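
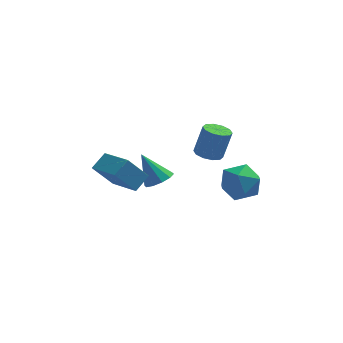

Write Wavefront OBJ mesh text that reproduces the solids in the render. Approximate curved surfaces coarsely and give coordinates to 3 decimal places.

v 0.712 -1.582 -0.773
v 1.386 -1.646 -0.952
v 1.802 -1.422 0.535
v 1.128 -1.358 0.713
v 1.278 -1.228 -0.985
v 1.694 -1.005 0.502
v 0.954 -0.946 -0.937
v 1.37 -0.722 0.55
v 0.538 -0.906 -0.827
v 0.953 -0.682 0.66
v 0.188 -1.125 -0.696
v 0.604 -0.901 0.791
v 0.038 -1.518 -0.595
v 0.454 -1.294 0.892
v 0.146 -1.935 -0.562
v 0.562 -1.712 0.925
v 0.47 -2.218 -0.61
v 0.886 -1.994 0.877
v 0.887 -2.258 -0.72
v 1.302 -2.034 0.767
v 1.236 -2.039 -0.851
v 1.652 -1.815 0.636
v -3.625 -2.344 -2.265
v -4.545 -2.599 -1.019
v -3.055 -1.702 -1.713
v -3.976 -1.957 -0.467
v -2.544 -3.743 -1.753
v -3.465 -3.998 -0.507
v -1.975 -3.101 -1.201
v -2.895 -3.356 0.045
v -1.531 -1.48 -2.625
v -1.027 -1.876 -2.198
v -2.349 -1 -1.215
v -0.859 -1.434 -2.251
v -0.948 -1.01 -2.447
v -1.259 -0.765 -2.711
v -1.674 -0.793 -2.942
v -2.034 -1.084 -3.052
v -2.202 -1.526 -2.999
v -2.114 -1.95 -2.803
v -1.803 -2.195 -2.539
v -1.388 -2.167 -2.308
v 2.022 -1.164 -2.213
v 3.036 -1.592 -2.303
v 1.324 -2.808 -2.257
v 2.338 -3.236 -2.347
v 2.023 -2.757 -1.404
v 2.454 -1.741 -1.376
v 1.906 -2.659 -3.184
v 2.337 -1.643 -3.156
v 2.964 -2.516 -2.903
v 3.037 -2.576 -1.803
v 1.323 -1.824 -2.757
v 1.396 -1.884 -1.657
f 2 1 5
f 2 5 3
f 3 5 6
f 3 6 4
f 5 1 7
f 5 7 6
f 6 7 8
f 6 8 4
f 7 1 9
f 7 9 8
f 8 9 10
f 8 10 4
f 9 1 11
f 9 11 10
f 10 11 12
f 10 12 4
f 11 1 13
f 11 13 12
f 12 13 14
f 12 14 4
f 13 1 15
f 13 15 14
f 14 15 16
f 14 16 4
f 15 1 17
f 15 17 16
f 16 17 18
f 16 18 4
f 17 1 19
f 17 19 18
f 18 19 20
f 18 20 4
f 19 1 21
f 19 21 20
f 20 21 22
f 20 22 4
f 21 1 2
f 21 2 22
f 22 2 3
f 22 3 4
f 24 26 23
f 27 24 23
f 23 26 25
f 25 27 23
f 24 30 26
f 28 24 27
f 28 30 24
f 26 30 25
f 29 27 25
f 25 30 29
f 29 28 27
f 30 28 29
f 32 31 34
f 32 34 33
f 34 31 35
f 34 35 33
f 35 31 36
f 35 36 33
f 36 31 37
f 36 37 33
f 37 31 38
f 37 38 33
f 38 31 39
f 38 39 33
f 39 31 40
f 39 40 33
f 40 31 41
f 40 41 33
f 41 31 42
f 41 42 33
f 42 31 32
f 42 32 33
f 43 54 48
f 43 48 44
f 43 44 50
f 43 50 53
f 43 53 54
f 44 48 52
f 48 54 47
f 54 53 45
f 53 50 49
f 50 44 51
f 46 52 47
f 46 47 45
f 46 45 49
f 46 49 51
f 46 51 52
f 47 52 48
f 45 47 54
f 49 45 53
f 51 49 50
f 52 51 44



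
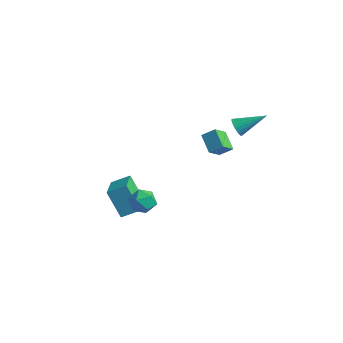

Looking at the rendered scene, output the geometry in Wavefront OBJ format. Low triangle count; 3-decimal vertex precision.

v -1.949 -2.225 -0.737
v -0.936 -3.825 0.074
v -1.204 -1.516 -0.269
v -0.191 -3.116 0.542
v -0.949 -2.324 -2.182
v 0.064 -3.924 -1.371
v -0.204 -1.615 -1.714
v 0.809 -3.215 -0.903
v 2.298 3.255 2.345
v 2.602 3.321 1.832
v 3.462 4.365 3.175
v 2.447 3.495 1.815
v 2.269 3.634 1.88
v 2.096 3.714 2.015
v 1.953 3.725 2.2
v 1.863 3.664 2.408
v 1.839 3.542 2.605
v 1.885 3.375 2.763
v 1.994 3.19 2.858
v 2.149 3.016 2.874
v 2.326 2.877 2.81
v 2.5 2.797 2.674
v 2.642 2.786 2.489
v 2.732 2.846 2.282
v 2.756 2.969 2.084
v 2.71 3.136 1.926
v 0.909 -3.895 0.014
v 1.352 -3.209 0.091
v 1.448 -4.371 1.129
v 1.891 -3.685 1.206
v 1.078 -3.661 1.309
v 0.744 -3.367 0.619
v 2.056 -4.213 0.601
v 1.722 -3.919 -0.089
v 2.061 -3.406 0.454
v 1.456 -3.065 0.892
v 1.344 -4.515 0.328
v 0.739 -4.174 0.766
v 1.768 2.45 0.307
v 1.758 1.503 1.154
v 0.854 3.004 0.915
v 0.843 2.057 1.762
v 2.357 2.883 0.798
v 2.346 1.936 1.645
v 1.442 3.437 1.406
v 1.432 2.49 2.253
f 2 4 1
f 5 2 1
f 1 4 3
f 3 5 1
f 2 8 4
f 6 2 5
f 6 8 2
f 4 8 3
f 7 5 3
f 3 8 7
f 7 6 5
f 8 6 7
f 10 9 12
f 10 12 11
f 12 9 13
f 12 13 11
f 13 9 14
f 13 14 11
f 14 9 15
f 14 15 11
f 15 9 16
f 15 16 11
f 16 9 17
f 16 17 11
f 17 9 18
f 17 18 11
f 18 9 19
f 18 19 11
f 19 9 20
f 19 20 11
f 20 9 21
f 20 21 11
f 21 9 22
f 21 22 11
f 22 9 23
f 22 23 11
f 23 9 24
f 23 24 11
f 24 9 25
f 24 25 11
f 25 9 26
f 25 26 11
f 26 9 10
f 26 10 11
f 27 38 32
f 27 32 28
f 27 28 34
f 27 34 37
f 27 37 38
f 28 32 36
f 32 38 31
f 38 37 29
f 37 34 33
f 34 28 35
f 30 36 31
f 30 31 29
f 30 29 33
f 30 33 35
f 30 35 36
f 31 36 32
f 29 31 38
f 33 29 37
f 35 33 34
f 36 35 28
f 40 42 39
f 43 40 39
f 39 42 41
f 41 43 39
f 40 46 42
f 44 40 43
f 44 46 40
f 42 46 41
f 45 43 41
f 41 46 45
f 45 44 43
f 46 44 45



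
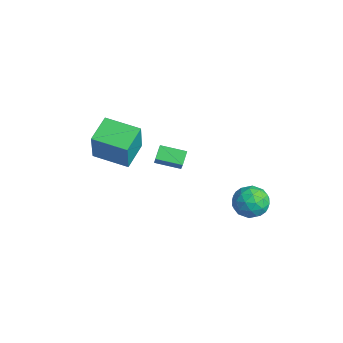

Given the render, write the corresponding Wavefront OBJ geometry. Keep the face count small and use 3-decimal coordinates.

v 1.691 3.776 -1.157
v 2.286 4.08 -1.955
v 2.534 2.32 -1.085
v 3.129 2.624 -1.883
v 3.218 3.094 -0.958
v 2.698 3.994 -1.003
v 2.122 2.406 -2.037
v 1.602 3.306 -2.082
v 2.552 3.234 -2.499
v 3.23 3.659 -1.833
v 1.59 2.741 -1.207
v 2.268 3.166 -0.541
v 1.915 4.056 -1.563
v 2.905 2.344 -1.477
v 2.958 2.62 -0.934
v 3.308 2.799 -1.403
v 2.157 4.005 -1.003
v 2.506 4.184 -1.472
v 3.054 3.604 -0.886
v 2.314 2.216 -1.568
v 2.663 2.395 -2.037
v 1.512 3.601 -1.637
v 1.862 3.78 -2.106
v 1.766 2.796 -2.154
v 2.421 3.737 -2.351
v 2.916 2.881 -2.309
v 2.325 2.753 -2.399
v 2.019 3.282 -2.426
v 2.819 3.987 -1.96
v 3.314 3.131 -1.917
v 3.367 3.407 -1.374
v 3.061 3.936 -1.4
v 2.976 3.489 -2.279
v 1.506 3.269 -1.123
v 2.001 2.413 -1.08
v 1.759 2.464 -1.64
v 1.453 2.993 -1.666
v 1.904 3.519 -0.731
v 2.399 2.663 -0.689
v 2.801 3.118 -0.614
v 2.495 3.647 -0.641
v 1.844 2.911 -0.761
v -4.171 -2.834 -0.919
v -3.485 -3.142 1.063
v -5.239 -1.647 -0.365
v -4.553 -1.954 1.617
v -2.727 -1.406 -1.197
v -2.041 -1.713 0.785
v -3.795 -0.218 -0.643
v -3.109 -0.526 1.339
v -1.366 -0.517 -0.095
v -1.931 -0.03 0.409
v -0.622 0.665 -0.401
v -1.187 1.152 0.102
v -0.793 -0.672 0.698
v -1.358 -0.185 1.201
v -0.049 0.51 0.391
v -0.614 0.997 0.895
f 1 38 17
f 38 12 41
f 17 41 6
f 38 41 17
f 1 17 13
f 17 6 18
f 13 18 2
f 17 18 13
f 1 13 22
f 13 2 23
f 22 23 8
f 13 23 22
f 1 22 34
f 22 8 37
f 34 37 11
f 22 37 34
f 1 34 38
f 34 11 42
f 38 42 12
f 34 42 38
f 2 18 29
f 18 6 32
f 29 32 10
f 18 32 29
f 6 41 19
f 41 12 40
f 19 40 5
f 41 40 19
f 12 42 39
f 42 11 35
f 39 35 3
f 42 35 39
f 11 37 36
f 37 8 24
f 36 24 7
f 37 24 36
f 8 23 28
f 23 2 25
f 28 25 9
f 23 25 28
f 4 30 16
f 30 10 31
f 16 31 5
f 30 31 16
f 4 16 14
f 16 5 15
f 14 15 3
f 16 15 14
f 4 14 21
f 14 3 20
f 21 20 7
f 14 20 21
f 4 21 26
f 21 7 27
f 26 27 9
f 21 27 26
f 4 26 30
f 26 9 33
f 30 33 10
f 26 33 30
f 5 31 19
f 31 10 32
f 19 32 6
f 31 32 19
f 3 15 39
f 15 5 40
f 39 40 12
f 15 40 39
f 7 20 36
f 20 3 35
f 36 35 11
f 20 35 36
f 9 27 28
f 27 7 24
f 28 24 8
f 27 24 28
f 10 33 29
f 33 9 25
f 29 25 2
f 33 25 29
f 44 46 43
f 47 44 43
f 43 46 45
f 45 47 43
f 44 50 46
f 48 44 47
f 48 50 44
f 46 50 45
f 49 47 45
f 45 50 49
f 49 48 47
f 50 48 49
f 52 54 51
f 55 52 51
f 51 54 53
f 53 55 51
f 52 58 54
f 56 52 55
f 56 58 52
f 54 58 53
f 57 55 53
f 53 58 57
f 57 56 55
f 58 56 57



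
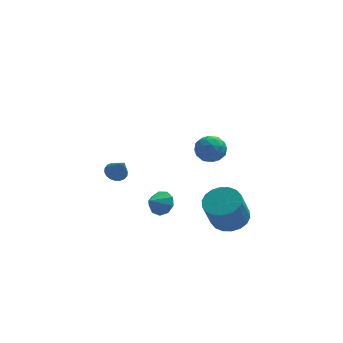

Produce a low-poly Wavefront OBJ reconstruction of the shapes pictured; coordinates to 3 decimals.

v 4.029 -2.045 -1.453
v 5.034 -2.377 -1.298
v 4.516 -3.127 0.449
v 3.511 -2.795 0.293
v 5.037 -1.94 -1.109
v 4.519 -2.69 0.637
v 4.84 -1.523 -0.989
v 4.321 -2.273 0.758
v 4.482 -1.21 -0.96
v 3.964 -1.96 0.786
v 4.035 -1.062 -1.03
v 3.516 -1.812 0.717
v 3.586 -1.109 -1.183
v 3.068 -1.859 0.564
v 3.225 -1.342 -1.39
v 2.707 -2.091 0.357
v 3.024 -1.713 -1.609
v 2.506 -2.463 0.138
v 3.021 -2.15 -1.797
v 2.503 -2.9 -0.051
v 3.219 -2.567 -1.918
v 2.7 -3.317 -0.171
v 3.576 -2.88 -1.946
v 3.058 -3.63 -0.2
v 4.024 -3.028 -1.877
v 3.505 -3.778 -0.13
v 4.472 -2.981 -1.724
v 3.954 -3.731 0.023
v 4.833 -2.749 -1.517
v 4.315 -3.498 0.23
v 3.071 -0.909 4.04
v 3.662 -1.001 3.361
v 2.378 -2.119 3.599
v 2.969 -2.211 2.92
v 3.237 -2.338 3.775
v 3.666 -1.59 4.047
v 2.374 -1.53 2.913
v 2.803 -0.782 3.185
v 3.232 -1.384 2.665
v 3.765 -1.884 3.198
v 2.275 -1.236 3.762
v 2.808 -1.736 4.295
v 3.428 -0.849 3.739
v 2.612 -2.271 3.221
v 2.77 -2.346 3.723
v 3.117 -2.4 3.324
v 3.43 -1.195 4.142
v 3.777 -1.249 3.744
v 3.527 -2.035 3.986
v 2.263 -1.871 3.216
v 2.61 -1.925 2.818
v 2.923 -0.72 3.636
v 3.27 -0.774 3.237
v 2.513 -1.085 2.974
v 3.522 -1.128 2.931
v 3.114 -1.839 2.672
v 2.765 -1.439 2.668
v 3.017 -0.999 2.828
v 3.835 -1.422 3.244
v 3.428 -2.133 2.985
v 3.585 -2.208 3.487
v 3.837 -1.768 3.647
v 3.582 -1.647 2.835
v 2.612 -0.987 3.975
v 2.205 -1.698 3.716
v 2.203 -1.352 3.313
v 2.455 -0.912 3.473
v 2.926 -1.281 4.288
v 2.518 -1.992 4.029
v 3.023 -2.121 4.132
v 3.275 -1.681 4.292
v 2.458 -1.473 4.125
v -1.668 3.912 -1.459
v -1.215 3.581 -1.842
v -1.232 3.148 -0.281
v -1.058 3.82 -1.744
v -1.022 4.078 -1.59
v -1.114 4.303 -1.41
v -1.315 4.451 -1.239
v -1.587 4.492 -1.112
v -1.874 4.418 -1.054
v -2.121 4.244 -1.075
v -2.278 4.004 -1.173
v -2.314 3.747 -1.327
v -2.222 3.522 -1.507
v -2.021 3.374 -1.678
v -1.749 3.333 -1.805
v -1.462 3.407 -1.864
v 0.353 -3.661 0.843
v 0.93 -4.17 0.97
v -0.333 -4.279 1.477
v 0.935 -3.791 1.345
v 0.668 -3.351 1.485
v 0.253 -3.056 1.325
v -0.115 -3.044 0.938
v -0.264 -3.321 0.508
v -0.125 -3.757 0.233
v 0.238 -4.148 0.244
v 0.654 -4.311 0.535
f 2 1 5
f 2 5 3
f 3 5 6
f 3 6 4
f 5 1 7
f 5 7 6
f 6 7 8
f 6 8 4
f 7 1 9
f 7 9 8
f 8 9 10
f 8 10 4
f 9 1 11
f 9 11 10
f 10 11 12
f 10 12 4
f 11 1 13
f 11 13 12
f 12 13 14
f 12 14 4
f 13 1 15
f 13 15 14
f 14 15 16
f 14 16 4
f 15 1 17
f 15 17 16
f 16 17 18
f 16 18 4
f 17 1 19
f 17 19 18
f 18 19 20
f 18 20 4
f 19 1 21
f 19 21 20
f 20 21 22
f 20 22 4
f 21 1 23
f 21 23 22
f 22 23 24
f 22 24 4
f 23 1 25
f 23 25 24
f 24 25 26
f 24 26 4
f 25 1 27
f 25 27 26
f 26 27 28
f 26 28 4
f 27 1 29
f 27 29 28
f 28 29 30
f 28 30 4
f 29 1 2
f 29 2 30
f 30 2 3
f 30 3 4
f 31 68 47
f 68 42 71
f 47 71 36
f 68 71 47
f 31 47 43
f 47 36 48
f 43 48 32
f 47 48 43
f 31 43 52
f 43 32 53
f 52 53 38
f 43 53 52
f 31 52 64
f 52 38 67
f 64 67 41
f 52 67 64
f 31 64 68
f 64 41 72
f 68 72 42
f 64 72 68
f 32 48 59
f 48 36 62
f 59 62 40
f 48 62 59
f 36 71 49
f 71 42 70
f 49 70 35
f 71 70 49
f 42 72 69
f 72 41 65
f 69 65 33
f 72 65 69
f 41 67 66
f 67 38 54
f 66 54 37
f 67 54 66
f 38 53 58
f 53 32 55
f 58 55 39
f 53 55 58
f 34 60 46
f 60 40 61
f 46 61 35
f 60 61 46
f 34 46 44
f 46 35 45
f 44 45 33
f 46 45 44
f 34 44 51
f 44 33 50
f 51 50 37
f 44 50 51
f 34 51 56
f 51 37 57
f 56 57 39
f 51 57 56
f 34 56 60
f 56 39 63
f 60 63 40
f 56 63 60
f 35 61 49
f 61 40 62
f 49 62 36
f 61 62 49
f 33 45 69
f 45 35 70
f 69 70 42
f 45 70 69
f 37 50 66
f 50 33 65
f 66 65 41
f 50 65 66
f 39 57 58
f 57 37 54
f 58 54 38
f 57 54 58
f 40 63 59
f 63 39 55
f 59 55 32
f 63 55 59
f 74 73 76
f 74 76 75
f 76 73 77
f 76 77 75
f 77 73 78
f 77 78 75
f 78 73 79
f 78 79 75
f 79 73 80
f 79 80 75
f 80 73 81
f 80 81 75
f 81 73 82
f 81 82 75
f 82 73 83
f 82 83 75
f 83 73 84
f 83 84 75
f 84 73 85
f 84 85 75
f 85 73 86
f 85 86 75
f 86 73 87
f 86 87 75
f 87 73 88
f 87 88 75
f 88 73 74
f 88 74 75
f 90 89 92
f 90 92 91
f 92 89 93
f 92 93 91
f 93 89 94
f 93 94 91
f 94 89 95
f 94 95 91
f 95 89 96
f 95 96 91
f 96 89 97
f 96 97 91
f 97 89 98
f 97 98 91
f 98 89 99
f 98 99 91
f 99 89 90
f 99 90 91



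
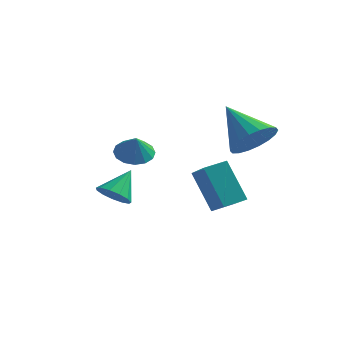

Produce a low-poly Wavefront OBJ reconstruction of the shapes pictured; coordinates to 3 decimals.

v 3.268 1.419 -2.149
v 4.137 0.319 -1.223
v 2.291 1.954 -0.597
v 3.161 0.854 0.329
v 3.919 2.086 -1.969
v 4.789 0.986 -1.043
v 2.943 2.621 -0.417
v 3.812 1.521 0.509
v -0.382 2.916 -0.376
v 0.342 3.253 -0.422
v -0.158 2.564 0.556
v 0.099 3.543 -0.254
v -0.273 3.666 -0.119
v -0.674 3.587 -0.052
v -0.996 3.328 -0.072
v -1.155 2.959 -0.174
v -1.106 2.579 -0.329
v -0.863 2.288 -0.497
v -0.491 2.166 -0.632
v -0.09 2.245 -0.699
v 0.233 2.503 -0.679
v 0.391 2.872 -0.577
v 0.456 -1.095 -0.657
v 0.946 -0.823 -1.109
v 0.744 -0.125 0.237
v 0.595 -0.638 -1.197
v 0.2 -0.599 -1.112
v -0.113 -0.717 -0.884
v -0.246 -0.955 -0.583
v -0.156 -1.237 -0.306
v 0.129 -1.474 -0.141
v 0.517 -1.591 -0.139
v 0.886 -1.55 -0.302
v 1.119 -1.364 -0.578
v 1.141 -1.093 -0.879
v 4.229 3.361 0.819
v 4.615 2.844 1.635
v 2.811 4.199 2.021
v 4.855 3.24 1.641
v 4.97 3.66 1.485
v 4.939 4.02 1.197
v 4.768 4.25 0.833
v 4.49 4.304 0.467
v 4.16 4.171 0.171
v 3.844 3.877 0.003
v 3.604 3.481 -0.003
v 3.489 3.062 0.153
v 3.52 2.701 0.442
v 3.691 2.471 0.805
v 3.969 2.417 1.171
v 4.299 2.55 1.467
f 2 4 1
f 5 2 1
f 1 4 3
f 3 5 1
f 2 8 4
f 6 2 5
f 6 8 2
f 4 8 3
f 7 5 3
f 3 8 7
f 7 6 5
f 8 6 7
f 10 9 12
f 10 12 11
f 12 9 13
f 12 13 11
f 13 9 14
f 13 14 11
f 14 9 15
f 14 15 11
f 15 9 16
f 15 16 11
f 16 9 17
f 16 17 11
f 17 9 18
f 17 18 11
f 18 9 19
f 18 19 11
f 19 9 20
f 19 20 11
f 20 9 21
f 20 21 11
f 21 9 22
f 21 22 11
f 22 9 10
f 22 10 11
f 24 23 26
f 24 26 25
f 26 23 27
f 26 27 25
f 27 23 28
f 27 28 25
f 28 23 29
f 28 29 25
f 29 23 30
f 29 30 25
f 30 23 31
f 30 31 25
f 31 23 32
f 31 32 25
f 32 23 33
f 32 33 25
f 33 23 34
f 33 34 25
f 34 23 35
f 34 35 25
f 35 23 24
f 35 24 25
f 37 36 39
f 37 39 38
f 39 36 40
f 39 40 38
f 40 36 41
f 40 41 38
f 41 36 42
f 41 42 38
f 42 36 43
f 42 43 38
f 43 36 44
f 43 44 38
f 44 36 45
f 44 45 38
f 45 36 46
f 45 46 38
f 46 36 47
f 46 47 38
f 47 36 48
f 47 48 38
f 48 36 49
f 48 49 38
f 49 36 50
f 49 50 38
f 50 36 51
f 50 51 38
f 51 36 37
f 51 37 38



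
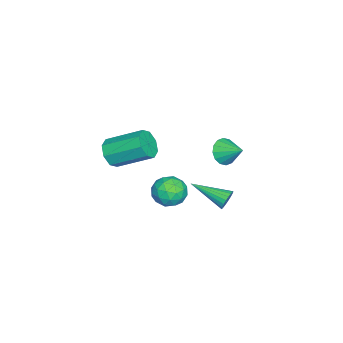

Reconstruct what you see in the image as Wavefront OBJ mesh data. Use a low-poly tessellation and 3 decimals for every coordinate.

v -2.069 3.16 -2.566
v -1.796 3.29 -2.072
v -2.291 1.3 -1.954
v -2.026 3.336 -2.016
v -2.264 3.351 -2.055
v -2.467 3.334 -2.182
v -2.602 3.286 -2.377
v -2.645 3.216 -2.603
v -2.588 3.137 -2.824
v -2.442 3.061 -3
v -2.231 3.003 -3.101
v -1.992 2.971 -3.109
v -1.766 2.973 -3.024
v -1.593 3.006 -2.86
v -1.502 3.066 -2.644
v -1.509 3.142 -2.416
v -1.613 3.222 -2.213
v -2.523 0.827 -3.622
v -1.946 0.087 -3.493
v -3.634 0.093 -2.867
v -3.057 -0.647 -2.738
v -2.888 0.168 -2.289
v -2.201 0.622 -2.755
v -3.379 -0.442 -3.605
v -2.692 0.012 -4.071
v -2.475 -0.697 -3.483
v -2.172 -0.32 -2.67
v -3.408 0.5 -3.69
v -3.105 0.877 -2.877
v -2.137 0.522 -3.624
v -3.443 -0.342 -2.736
v -3.344 0.137 -2.472
v -3.005 -0.297 -2.397
v -2.287 0.836 -3.19
v -1.948 0.401 -3.115
v -2.502 0.449 -2.407
v -3.632 -0.221 -3.245
v -3.293 -0.656 -3.17
v -2.575 0.477 -3.963
v -2.236 0.043 -3.888
v -3.078 -0.269 -3.953
v -2.109 -0.374 -3.542
v -2.762 -0.806 -3.098
v -2.951 -0.685 -3.608
v -2.547 -0.419 -3.882
v -1.931 -0.152 -3.064
v -2.584 -0.584 -2.62
v -2.485 -0.105 -2.356
v -2.081 0.162 -2.63
v -2.242 -0.613 -3.058
v -2.996 0.764 -3.74
v -3.649 0.332 -3.296
v -3.499 0.018 -3.73
v -3.095 0.285 -4.004
v -2.818 0.986 -3.262
v -3.471 0.554 -2.818
v -3.033 0.599 -2.478
v -2.629 0.865 -2.752
v -3.338 0.793 -3.302
v -3.893 2.499 -0.537
v -3.591 2.029 0.022
v -3.467 3.501 0.077
v -3.292 2.071 -0.254
v -3.155 2.227 -0.606
v -3.215 2.457 -0.939
v -3.456 2.697 -1.164
v -3.815 2.885 -1.222
v -4.195 2.969 -1.095
v -4.494 2.927 -0.819
v -4.632 2.771 -0.467
v -4.572 2.541 -0.134
v -4.33 2.3 0.091
v -3.971 2.113 0.148
v 1.11 -1.424 2.11
v 1.416 -1.764 2.767
v 1.315 -0.036 3.707
v 1.01 0.304 3.05
v 1.848 -1.537 2.397
v 1.748 0.191 3.337
v 1.848 -1.245 1.859
v 1.748 0.483 2.799
v 1.416 -1.057 1.468
v 1.316 0.671 2.409
v 0.805 -1.084 1.453
v 0.704 0.644 2.393
v 0.372 -1.311 1.823
v 0.272 0.417 2.763
v 0.372 -1.603 2.361
v 0.272 0.125 3.301
v 0.804 -1.791 2.751
v 0.704 -0.063 3.692
f 2 1 4
f 2 4 3
f 4 1 5
f 4 5 3
f 5 1 6
f 5 6 3
f 6 1 7
f 6 7 3
f 7 1 8
f 7 8 3
f 8 1 9
f 8 9 3
f 9 1 10
f 9 10 3
f 10 1 11
f 10 11 3
f 11 1 12
f 11 12 3
f 12 1 13
f 12 13 3
f 13 1 14
f 13 14 3
f 14 1 15
f 14 15 3
f 15 1 16
f 15 16 3
f 16 1 17
f 16 17 3
f 17 1 2
f 17 2 3
f 18 55 34
f 55 29 58
f 34 58 23
f 55 58 34
f 18 34 30
f 34 23 35
f 30 35 19
f 34 35 30
f 18 30 39
f 30 19 40
f 39 40 25
f 30 40 39
f 18 39 51
f 39 25 54
f 51 54 28
f 39 54 51
f 18 51 55
f 51 28 59
f 55 59 29
f 51 59 55
f 19 35 46
f 35 23 49
f 46 49 27
f 35 49 46
f 23 58 36
f 58 29 57
f 36 57 22
f 58 57 36
f 29 59 56
f 59 28 52
f 56 52 20
f 59 52 56
f 28 54 53
f 54 25 41
f 53 41 24
f 54 41 53
f 25 40 45
f 40 19 42
f 45 42 26
f 40 42 45
f 21 47 33
f 47 27 48
f 33 48 22
f 47 48 33
f 21 33 31
f 33 22 32
f 31 32 20
f 33 32 31
f 21 31 38
f 31 20 37
f 38 37 24
f 31 37 38
f 21 38 43
f 38 24 44
f 43 44 26
f 38 44 43
f 21 43 47
f 43 26 50
f 47 50 27
f 43 50 47
f 22 48 36
f 48 27 49
f 36 49 23
f 48 49 36
f 20 32 56
f 32 22 57
f 56 57 29
f 32 57 56
f 24 37 53
f 37 20 52
f 53 52 28
f 37 52 53
f 26 44 45
f 44 24 41
f 45 41 25
f 44 41 45
f 27 50 46
f 50 26 42
f 46 42 19
f 50 42 46
f 61 60 63
f 61 63 62
f 63 60 64
f 63 64 62
f 64 60 65
f 64 65 62
f 65 60 66
f 65 66 62
f 66 60 67
f 66 67 62
f 67 60 68
f 67 68 62
f 68 60 69
f 68 69 62
f 69 60 70
f 69 70 62
f 70 60 71
f 70 71 62
f 71 60 72
f 71 72 62
f 72 60 73
f 72 73 62
f 73 60 61
f 73 61 62
f 75 74 78
f 75 78 76
f 76 78 79
f 76 79 77
f 78 74 80
f 78 80 79
f 79 80 81
f 79 81 77
f 80 74 82
f 80 82 81
f 81 82 83
f 81 83 77
f 82 74 84
f 82 84 83
f 83 84 85
f 83 85 77
f 84 74 86
f 84 86 85
f 85 86 87
f 85 87 77
f 86 74 88
f 86 88 87
f 87 88 89
f 87 89 77
f 88 74 90
f 88 90 89
f 89 90 91
f 89 91 77
f 90 74 75
f 90 75 91
f 91 75 76
f 91 76 77



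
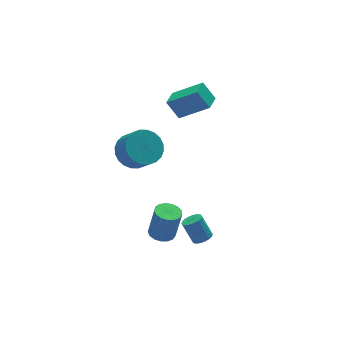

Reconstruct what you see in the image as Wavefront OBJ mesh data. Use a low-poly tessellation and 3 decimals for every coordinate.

v -2.186 1.233 -2.988
v -1.707 1.724 -3.064
v -1.375 1.657 -1.409
v -1.854 1.167 -1.332
v -1.984 1.893 -3.002
v -1.651 1.826 -1.346
v -2.307 1.911 -2.936
v -1.975 1.844 -1.281
v -2.602 1.773 -2.883
v -2.27 1.707 -1.227
v -2.803 1.512 -2.853
v -2.47 1.446 -1.197
v -2.862 1.187 -2.854
v -2.529 1.121 -1.198
v -2.766 0.873 -2.886
v -2.433 0.806 -1.23
v -2.537 0.641 -2.941
v -2.205 0.574 -1.286
v -2.228 0.545 -3.007
v -1.896 0.478 -1.351
v -1.91 0.606 -3.069
v -1.577 0.54 -1.413
v -1.654 0.811 -3.112
v -1.322 0.745 -1.456
v -1.521 1.113 -3.126
v -1.189 1.047 -1.471
v -1.54 1.442 -3.109
v -1.208 1.376 -1.453
v -0.205 4.342 3.909
v 0.96 3.38 4.993
v 0.526 5.051 3.752
v 1.691 4.088 4.837
v 0.169 3.752 2.983
v 1.334 2.789 4.068
v 0.9 4.46 2.827
v 2.065 3.498 3.911
v -0.758 -0.273 -2.726
v -0.28 -0.022 -2.751
v -0.545 0.585 -1.678
v -1.022 0.333 -1.654
v -0.426 0.128 -2.871
v -0.69 0.734 -1.798
v -0.637 0.197 -2.962
v -0.901 0.803 -1.89
v -0.871 0.174 -3.007
v -1.136 0.78 -1.935
v -1.084 0.062 -2.996
v -1.349 0.668 -1.924
v -1.232 -0.116 -2.932
v -1.496 0.49 -1.859
v -1.286 -0.326 -2.827
v -1.55 0.28 -1.754
v -1.235 -0.525 -2.702
v -1.5 0.082 -1.629
v -1.09 -0.674 -2.582
v -1.354 -0.068 -1.509
v -0.879 -0.743 -2.49
v -1.143 -0.137 -1.418
v -0.644 -0.72 -2.445
v -0.909 -0.114 -1.373
v -0.431 -0.608 -2.456
v -0.696 -0.002 -1.384
v -0.284 -0.43 -2.521
v -0.548 0.176 -1.448
v -0.23 -0.22 -2.626
v -0.494 0.386 -1.553
v -2.839 2.782 2.604
v -2.037 3.293 2.912
v -1.879 2.469 3.865
v -2.681 1.958 3.556
v -2.321 3.47 3.113
v -2.163 2.645 4.065
v -2.685 3.542 3.235
v -2.526 2.717 4.188
v -3.071 3.498 3.262
v -2.913 2.674 4.215
v -3.423 3.346 3.188
v -3.265 2.521 4.141
v -3.686 3.107 3.026
v -3.527 2.283 3.978
v -3.819 2.819 2.799
v -3.661 1.995 3.751
v -3.804 2.526 2.542
v -3.645 1.701 3.495
v -3.641 2.271 2.295
v -3.483 1.447 3.248
v -3.357 2.095 2.095
v -3.199 1.27 3.047
v -2.994 2.023 1.972
v -2.835 1.198 2.925
v -2.607 2.066 1.945
v -2.449 1.242 2.898
v -2.255 2.219 2.019
v -2.097 1.394 2.972
v -1.993 2.457 2.182
v -1.834 1.633 3.134
v -1.859 2.745 2.409
v -1.701 1.921 3.361
v -1.875 3.039 2.665
v -1.716 2.214 3.618
f 2 1 5
f 2 5 3
f 3 5 6
f 3 6 4
f 5 1 7
f 5 7 6
f 6 7 8
f 6 8 4
f 7 1 9
f 7 9 8
f 8 9 10
f 8 10 4
f 9 1 11
f 9 11 10
f 10 11 12
f 10 12 4
f 11 1 13
f 11 13 12
f 12 13 14
f 12 14 4
f 13 1 15
f 13 15 14
f 14 15 16
f 14 16 4
f 15 1 17
f 15 17 16
f 16 17 18
f 16 18 4
f 17 1 19
f 17 19 18
f 18 19 20
f 18 20 4
f 19 1 21
f 19 21 20
f 20 21 22
f 20 22 4
f 21 1 23
f 21 23 22
f 22 23 24
f 22 24 4
f 23 1 25
f 23 25 24
f 24 25 26
f 24 26 4
f 25 1 27
f 25 27 26
f 26 27 28
f 26 28 4
f 27 1 2
f 27 2 28
f 28 2 3
f 28 3 4
f 30 32 29
f 33 30 29
f 29 32 31
f 31 33 29
f 30 36 32
f 34 30 33
f 34 36 30
f 32 36 31
f 35 33 31
f 31 36 35
f 35 34 33
f 36 34 35
f 38 37 41
f 38 41 39
f 39 41 42
f 39 42 40
f 41 37 43
f 41 43 42
f 42 43 44
f 42 44 40
f 43 37 45
f 43 45 44
f 44 45 46
f 44 46 40
f 45 37 47
f 45 47 46
f 46 47 48
f 46 48 40
f 47 37 49
f 47 49 48
f 48 49 50
f 48 50 40
f 49 37 51
f 49 51 50
f 50 51 52
f 50 52 40
f 51 37 53
f 51 53 52
f 52 53 54
f 52 54 40
f 53 37 55
f 53 55 54
f 54 55 56
f 54 56 40
f 55 37 57
f 55 57 56
f 56 57 58
f 56 58 40
f 57 37 59
f 57 59 58
f 58 59 60
f 58 60 40
f 59 37 61
f 59 61 60
f 60 61 62
f 60 62 40
f 61 37 63
f 61 63 62
f 62 63 64
f 62 64 40
f 63 37 65
f 63 65 64
f 64 65 66
f 64 66 40
f 65 37 38
f 65 38 66
f 66 38 39
f 66 39 40
f 68 67 71
f 68 71 69
f 69 71 72
f 69 72 70
f 71 67 73
f 71 73 72
f 72 73 74
f 72 74 70
f 73 67 75
f 73 75 74
f 74 75 76
f 74 76 70
f 75 67 77
f 75 77 76
f 76 77 78
f 76 78 70
f 77 67 79
f 77 79 78
f 78 79 80
f 78 80 70
f 79 67 81
f 79 81 80
f 80 81 82
f 80 82 70
f 81 67 83
f 81 83 82
f 82 83 84
f 82 84 70
f 83 67 85
f 83 85 84
f 84 85 86
f 84 86 70
f 85 67 87
f 85 87 86
f 86 87 88
f 86 88 70
f 87 67 89
f 87 89 88
f 88 89 90
f 88 90 70
f 89 67 91
f 89 91 90
f 90 91 92
f 90 92 70
f 91 67 93
f 91 93 92
f 92 93 94
f 92 94 70
f 93 67 95
f 93 95 94
f 94 95 96
f 94 96 70
f 95 67 97
f 95 97 96
f 96 97 98
f 96 98 70
f 97 67 99
f 97 99 98
f 98 99 100
f 98 100 70
f 99 67 68
f 99 68 100
f 100 68 69
f 100 69 70



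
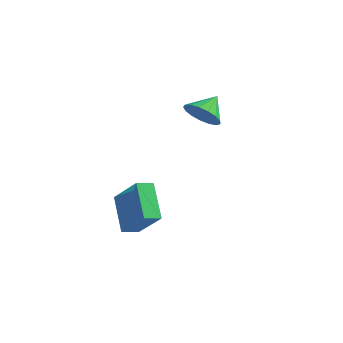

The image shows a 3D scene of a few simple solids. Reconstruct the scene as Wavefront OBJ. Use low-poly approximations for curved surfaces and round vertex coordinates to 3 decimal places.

v -3.501 -3.546 -0.013
v -2.037 -3.78 1.445
v -3.17 -2.804 -0.227
v -1.706 -3.038 1.232
v -2.314 -4.462 -1.352
v -0.85 -4.696 0.107
v -1.983 -3.72 -1.565
v -0.519 -3.954 -0.107
v -2.687 1.519 3.404
v -2.269 2.033 2.695
v -2.673 2.601 4.196
v -2.724 2.092 2.622
v -3.17 2.02 2.729
v -3.506 1.833 2.99
v -3.654 1.575 3.346
v -3.58 1.303 3.715
v -3.302 1.082 4.014
v -2.883 0.96 4.172
v -2.419 0.967 4.155
v -2.016 1.1 3.966
v -1.768 1.329 3.648
v -1.729 1.602 3.275
v -1.91 1.856 2.931
f 2 4 1
f 5 2 1
f 1 4 3
f 3 5 1
f 2 8 4
f 6 2 5
f 6 8 2
f 4 8 3
f 7 5 3
f 3 8 7
f 7 6 5
f 8 6 7
f 10 9 12
f 10 12 11
f 12 9 13
f 12 13 11
f 13 9 14
f 13 14 11
f 14 9 15
f 14 15 11
f 15 9 16
f 15 16 11
f 16 9 17
f 16 17 11
f 17 9 18
f 17 18 11
f 18 9 19
f 18 19 11
f 19 9 20
f 19 20 11
f 20 9 21
f 20 21 11
f 21 9 22
f 21 22 11
f 22 9 23
f 22 23 11
f 23 9 10
f 23 10 11



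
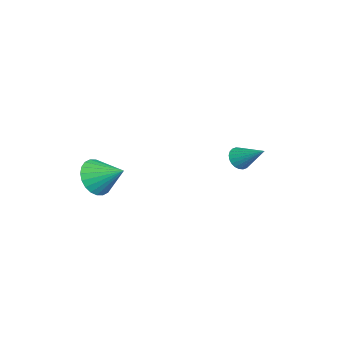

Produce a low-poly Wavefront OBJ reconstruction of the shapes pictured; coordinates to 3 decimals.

v 3.604 -3.187 -1.986
v 4.037 -2.814 -2.879
v 4.116 -1.833 -1.174
v 3.655 -2.656 -2.903
v 3.266 -2.579 -2.786
v 2.928 -2.594 -2.548
v 2.693 -2.7 -2.224
v 2.597 -2.88 -1.864
v 2.654 -3.106 -1.523
v 2.856 -3.345 -1.252
v 3.172 -3.56 -1.093
v 3.553 -3.718 -1.07
v 3.942 -3.795 -1.187
v 4.28 -3.78 -1.425
v 4.515 -3.674 -1.748
v 4.611 -3.494 -2.108
v 4.554 -3.268 -2.45
v 4.352 -3.029 -2.72
v -1.51 2.683 -2.955
v -1.163 2.901 -3.498
v -0.75 3.937 -1.965
v -1.384 3.048 -3.515
v -1.623 3.139 -3.446
v -1.846 3.161 -3.303
v -2.017 3.11 -3.107
v -2.111 2.994 -2.888
v -2.114 2.83 -2.679
v -2.024 2.644 -2.512
v -1.857 2.464 -2.413
v -1.636 2.318 -2.396
v -1.397 2.226 -2.464
v -1.175 2.205 -2.607
v -1.003 2.256 -2.803
v -0.909 2.372 -3.023
v -0.906 2.535 -3.232
v -0.996 2.721 -3.398
f 2 1 4
f 2 4 3
f 4 1 5
f 4 5 3
f 5 1 6
f 5 6 3
f 6 1 7
f 6 7 3
f 7 1 8
f 7 8 3
f 8 1 9
f 8 9 3
f 9 1 10
f 9 10 3
f 10 1 11
f 10 11 3
f 11 1 12
f 11 12 3
f 12 1 13
f 12 13 3
f 13 1 14
f 13 14 3
f 14 1 15
f 14 15 3
f 15 1 16
f 15 16 3
f 16 1 17
f 16 17 3
f 17 1 18
f 17 18 3
f 18 1 2
f 18 2 3
f 20 19 22
f 20 22 21
f 22 19 23
f 22 23 21
f 23 19 24
f 23 24 21
f 24 19 25
f 24 25 21
f 25 19 26
f 25 26 21
f 26 19 27
f 26 27 21
f 27 19 28
f 27 28 21
f 28 19 29
f 28 29 21
f 29 19 30
f 29 30 21
f 30 19 31
f 30 31 21
f 31 19 32
f 31 32 21
f 32 19 33
f 32 33 21
f 33 19 34
f 33 34 21
f 34 19 35
f 34 35 21
f 35 19 36
f 35 36 21
f 36 19 20
f 36 20 21



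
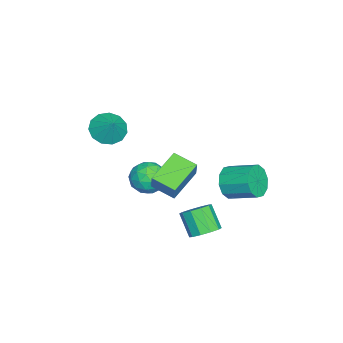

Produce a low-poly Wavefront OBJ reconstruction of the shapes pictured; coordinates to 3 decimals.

v -3.986 1.763 -2.941
v -3.203 1.888 -3.66
v -2.852 3.502 -2.998
v -3.634 3.377 -2.279
v -3.763 2.119 -3.926
v -3.412 3.733 -3.263
v -4.408 2.214 -3.815
v -4.057 3.828 -3.152
v -4.892 2.137 -3.371
v -4.54 3.751 -2.708
v -5.03 1.917 -2.762
v -4.678 3.531 -2.099
v -4.768 1.638 -2.222
v -4.417 3.252 -1.56
v -4.208 1.407 -1.957
v -3.857 3.021 -1.294
v -3.563 1.312 -2.068
v -3.212 2.926 -1.405
v -3.08 1.389 -2.512
v -2.728 3.003 -1.849
v -2.942 1.609 -3.121
v -2.59 3.223 -2.458
v -0.599 -3.927 2.897
v 0.174 -4.556 2.636
v 0.159 -3.413 3.903
v 0.249 -4.069 2.33
v 0.055 -3.536 2.204
v -0.346 -3.128 2.298
v -0.828 -2.974 2.582
v -1.237 -3.122 2.966
v -1.444 -3.526 3.329
v -1.382 -4.057 3.554
v -1.071 -4.547 3.571
v -0.611 -4.84 3.374
v -0.147 -4.844 3.025
v 1.069 1.564 -3.074
v 1.613 1.955 -2.519
v 0.894 1.268 -1.331
v 0.351 0.876 -1.886
v 1.188 2.277 -2.59
v 0.469 1.589 -1.402
v 0.718 2.326 -2.846
v -0.001 1.639 -1.657
v 0.382 2.084 -3.189
v -0.337 1.397 -2.001
v 0.309 1.643 -3.488
v -0.41 0.956 -2.3
v 0.526 1.172 -3.629
v -0.193 0.485 -2.441
v 0.951 0.851 -3.558
v 0.232 0.163 -2.37
v 1.421 0.801 -3.303
v 0.702 0.114 -2.114
v 1.757 1.043 -2.959
v 1.038 0.356 -1.771
v 1.83 1.484 -2.66
v 1.111 0.797 -1.472
v -2.06 -1.281 -2.163
v -1.065 -1.515 -1.775
v -2.675 -2.805 -1.505
v -1.68 -3.039 -1.117
v -2.26 -2.222 -0.678
v -1.88 -1.281 -1.084
v -1.86 -3.039 -2.196
v -1.48 -2.098 -2.602
v -0.941 -2.602 -1.795
v -1.189 -2.097 -0.857
v -2.551 -2.223 -2.423
v -2.799 -1.718 -1.485
v -1.509 -1.265 -2.027
v -2.231 -3.055 -1.253
v -2.572 -2.575 -0.995
v -1.988 -2.713 -0.767
v -1.988 -1.127 -1.621
v -1.403 -1.264 -1.393
v -2.105 -1.68 -0.748
v -2.337 -3.056 -1.887
v -1.752 -3.193 -1.659
v -1.752 -1.607 -2.513
v -1.168 -1.745 -2.285
v -1.635 -2.64 -2.532
v -0.851 -2.041 -1.81
v -1.212 -2.936 -1.424
v -1.318 -2.936 -2.058
v -1.095 -2.383 -2.297
v -0.996 -1.744 -1.259
v -1.358 -2.639 -0.872
v -1.699 -2.159 -0.614
v -1.475 -1.606 -0.853
v -0.924 -2.383 -1.271
v -2.382 -1.681 -2.408
v -2.744 -2.576 -2.021
v -2.265 -2.714 -2.427
v -2.041 -2.161 -2.666
v -2.528 -1.384 -1.856
v -2.889 -2.279 -1.47
v -2.645 -1.937 -0.983
v -2.422 -1.384 -1.222
v -2.816 -1.937 -2.009
v 1.81 0.103 -0.049
v 1.447 -1.168 0.382
v 0.175 0.858 0.796
v -0.189 -0.413 1.227
v 2.549 0.313 1.193
v 2.185 -0.958 1.624
v 0.913 1.068 2.038
v 0.55 -0.203 2.469
f 2 1 5
f 2 5 3
f 3 5 6
f 3 6 4
f 5 1 7
f 5 7 6
f 6 7 8
f 6 8 4
f 7 1 9
f 7 9 8
f 8 9 10
f 8 10 4
f 9 1 11
f 9 11 10
f 10 11 12
f 10 12 4
f 11 1 13
f 11 13 12
f 12 13 14
f 12 14 4
f 13 1 15
f 13 15 14
f 14 15 16
f 14 16 4
f 15 1 17
f 15 17 16
f 16 17 18
f 16 18 4
f 17 1 19
f 17 19 18
f 18 19 20
f 18 20 4
f 19 1 21
f 19 21 20
f 20 21 22
f 20 22 4
f 21 1 2
f 21 2 22
f 22 2 3
f 22 3 4
f 24 23 26
f 24 26 25
f 26 23 27
f 26 27 25
f 27 23 28
f 27 28 25
f 28 23 29
f 28 29 25
f 29 23 30
f 29 30 25
f 30 23 31
f 30 31 25
f 31 23 32
f 31 32 25
f 32 23 33
f 32 33 25
f 33 23 34
f 33 34 25
f 34 23 35
f 34 35 25
f 35 23 24
f 35 24 25
f 37 36 40
f 37 40 38
f 38 40 41
f 38 41 39
f 40 36 42
f 40 42 41
f 41 42 43
f 41 43 39
f 42 36 44
f 42 44 43
f 43 44 45
f 43 45 39
f 44 36 46
f 44 46 45
f 45 46 47
f 45 47 39
f 46 36 48
f 46 48 47
f 47 48 49
f 47 49 39
f 48 36 50
f 48 50 49
f 49 50 51
f 49 51 39
f 50 36 52
f 50 52 51
f 51 52 53
f 51 53 39
f 52 36 54
f 52 54 53
f 53 54 55
f 53 55 39
f 54 36 56
f 54 56 55
f 55 56 57
f 55 57 39
f 56 36 37
f 56 37 57
f 57 37 38
f 57 38 39
f 58 95 74
f 95 69 98
f 74 98 63
f 95 98 74
f 58 74 70
f 74 63 75
f 70 75 59
f 74 75 70
f 58 70 79
f 70 59 80
f 79 80 65
f 70 80 79
f 58 79 91
f 79 65 94
f 91 94 68
f 79 94 91
f 58 91 95
f 91 68 99
f 95 99 69
f 91 99 95
f 59 75 86
f 75 63 89
f 86 89 67
f 75 89 86
f 63 98 76
f 98 69 97
f 76 97 62
f 98 97 76
f 69 99 96
f 99 68 92
f 96 92 60
f 99 92 96
f 68 94 93
f 94 65 81
f 93 81 64
f 94 81 93
f 65 80 85
f 80 59 82
f 85 82 66
f 80 82 85
f 61 87 73
f 87 67 88
f 73 88 62
f 87 88 73
f 61 73 71
f 73 62 72
f 71 72 60
f 73 72 71
f 61 71 78
f 71 60 77
f 78 77 64
f 71 77 78
f 61 78 83
f 78 64 84
f 83 84 66
f 78 84 83
f 61 83 87
f 83 66 90
f 87 90 67
f 83 90 87
f 62 88 76
f 88 67 89
f 76 89 63
f 88 89 76
f 60 72 96
f 72 62 97
f 96 97 69
f 72 97 96
f 64 77 93
f 77 60 92
f 93 92 68
f 77 92 93
f 66 84 85
f 84 64 81
f 85 81 65
f 84 81 85
f 67 90 86
f 90 66 82
f 86 82 59
f 90 82 86
f 101 103 100
f 104 101 100
f 100 103 102
f 102 104 100
f 101 107 103
f 105 101 104
f 105 107 101
f 103 107 102
f 106 104 102
f 102 107 106
f 106 105 104
f 107 105 106



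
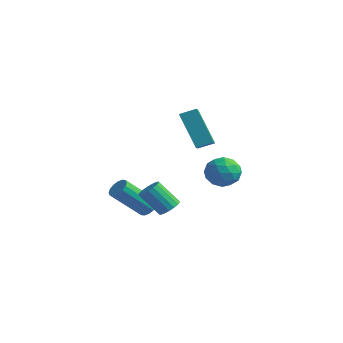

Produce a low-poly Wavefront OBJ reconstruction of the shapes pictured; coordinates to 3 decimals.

v 0.984 2.821 -2.406
v 1.831 2.552 -2.147
v 0.709 1.448 -2.933
v 1.556 1.179 -2.674
v 0.916 1.373 -2.035
v 1.086 2.222 -1.709
v 1.454 1.778 -3.371
v 1.624 2.627 -3.045
v 2.121 1.907 -2.743
v 1.788 1.657 -1.917
v 0.752 2.343 -3.163
v 0.419 2.093 -2.337
v 1.432 2.807 -2.23
v 1.108 1.193 -2.85
v 0.732 1.307 -2.474
v 1.23 1.148 -2.322
v 0.994 2.613 -1.972
v 1.491 2.455 -1.82
v 0.953 1.762 -1.754
v 1.049 1.545 -3.26
v 1.546 1.387 -3.108
v 1.31 2.852 -2.758
v 1.808 2.693 -2.606
v 1.587 2.238 -3.326
v 2.1 2.27 -2.428
v 1.938 1.463 -2.738
v 1.879 1.815 -3.148
v 1.979 2.314 -2.957
v 1.904 2.123 -1.943
v 1.743 1.315 -2.253
v 1.366 1.43 -1.877
v 1.466 1.929 -1.685
v 2.075 1.744 -2.293
v 0.797 2.685 -2.827
v 0.636 1.877 -3.137
v 1.074 2.071 -3.395
v 1.174 2.57 -3.203
v 0.602 2.537 -2.342
v 0.44 1.73 -2.652
v 0.561 1.686 -2.123
v 0.661 2.185 -1.932
v 0.465 2.256 -2.787
v 2.64 -2.71 -2.889
v 2.96 -2.396 -2.521
v 2.179 -2.917 -1.402
v 1.86 -3.23 -1.771
v 2.75 -2.227 -2.588
v 1.97 -2.747 -1.469
v 2.516 -2.168 -2.724
v 1.735 -2.689 -1.605
v 2.309 -2.233 -2.898
v 1.529 -2.754 -1.779
v 2.179 -2.408 -3.07
v 1.399 -2.928 -1.951
v 2.154 -2.651 -3.201
v 1.374 -3.172 -2.082
v 2.241 -2.908 -3.26
v 1.461 -3.429 -2.141
v 2.419 -3.12 -3.235
v 1.639 -3.641 -2.116
v 2.647 -3.237 -3.13
v 1.867 -3.758 -2.011
v 2.874 -3.234 -2.97
v 2.094 -3.755 -1.851
v 3.048 -3.111 -2.792
v 2.268 -3.631 -1.673
v 3.128 -2.895 -2.636
v 2.347 -3.416 -1.517
v 3.096 -2.637 -2.538
v 2.316 -3.158 -1.419
v 0.336 -1.8 -3.93
v 0.836 -1.78 -3.679
v 0.164 -3.06 -2.239
v -0.336 -3.08 -2.49
v 0.683 -1.565 -3.559
v 0.012 -2.845 -2.119
v 0.437 -1.413 -3.538
v -0.234 -2.693 -2.099
v 0.164 -1.364 -3.622
v -0.507 -2.645 -2.183
v -0.063 -1.433 -3.789
v -0.735 -2.713 -2.35
v -0.183 -1.599 -3.994
v -0.855 -2.88 -2.554
v -0.164 -1.82 -4.181
v -0.836 -3.1 -2.741
v -0.012 -2.035 -4.301
v -0.683 -3.315 -2.861
v 0.234 -2.187 -4.321
v -0.437 -3.467 -2.882
v 0.507 -2.235 -4.237
v -0.164 -3.516 -2.798
v 0.735 -2.167 -4.07
v 0.063 -3.447 -2.631
v 0.855 -2 -3.866
v 0.183 -3.281 -2.426
v -0.989 2.485 -1.799
v -2.211 2.561 0.029
v -1.594 3.197 -2.233
v -2.815 3.273 -0.404
v -0.465 3.127 -1.476
v -1.686 3.203 0.353
v -1.069 3.839 -1.909
v -2.291 3.915 -0.081
f 1 38 17
f 38 12 41
f 17 41 6
f 38 41 17
f 1 17 13
f 17 6 18
f 13 18 2
f 17 18 13
f 1 13 22
f 13 2 23
f 22 23 8
f 13 23 22
f 1 22 34
f 22 8 37
f 34 37 11
f 22 37 34
f 1 34 38
f 34 11 42
f 38 42 12
f 34 42 38
f 2 18 29
f 18 6 32
f 29 32 10
f 18 32 29
f 6 41 19
f 41 12 40
f 19 40 5
f 41 40 19
f 12 42 39
f 42 11 35
f 39 35 3
f 42 35 39
f 11 37 36
f 37 8 24
f 36 24 7
f 37 24 36
f 8 23 28
f 23 2 25
f 28 25 9
f 23 25 28
f 4 30 16
f 30 10 31
f 16 31 5
f 30 31 16
f 4 16 14
f 16 5 15
f 14 15 3
f 16 15 14
f 4 14 21
f 14 3 20
f 21 20 7
f 14 20 21
f 4 21 26
f 21 7 27
f 26 27 9
f 21 27 26
f 4 26 30
f 26 9 33
f 30 33 10
f 26 33 30
f 5 31 19
f 31 10 32
f 19 32 6
f 31 32 19
f 3 15 39
f 15 5 40
f 39 40 12
f 15 40 39
f 7 20 36
f 20 3 35
f 36 35 11
f 20 35 36
f 9 27 28
f 27 7 24
f 28 24 8
f 27 24 28
f 10 33 29
f 33 9 25
f 29 25 2
f 33 25 29
f 44 43 47
f 44 47 45
f 45 47 48
f 45 48 46
f 47 43 49
f 47 49 48
f 48 49 50
f 48 50 46
f 49 43 51
f 49 51 50
f 50 51 52
f 50 52 46
f 51 43 53
f 51 53 52
f 52 53 54
f 52 54 46
f 53 43 55
f 53 55 54
f 54 55 56
f 54 56 46
f 55 43 57
f 55 57 56
f 56 57 58
f 56 58 46
f 57 43 59
f 57 59 58
f 58 59 60
f 58 60 46
f 59 43 61
f 59 61 60
f 60 61 62
f 60 62 46
f 61 43 63
f 61 63 62
f 62 63 64
f 62 64 46
f 63 43 65
f 63 65 64
f 64 65 66
f 64 66 46
f 65 43 67
f 65 67 66
f 66 67 68
f 66 68 46
f 67 43 69
f 67 69 68
f 68 69 70
f 68 70 46
f 69 43 44
f 69 44 70
f 70 44 45
f 70 45 46
f 72 71 75
f 72 75 73
f 73 75 76
f 73 76 74
f 75 71 77
f 75 77 76
f 76 77 78
f 76 78 74
f 77 71 79
f 77 79 78
f 78 79 80
f 78 80 74
f 79 71 81
f 79 81 80
f 80 81 82
f 80 82 74
f 81 71 83
f 81 83 82
f 82 83 84
f 82 84 74
f 83 71 85
f 83 85 84
f 84 85 86
f 84 86 74
f 85 71 87
f 85 87 86
f 86 87 88
f 86 88 74
f 87 71 89
f 87 89 88
f 88 89 90
f 88 90 74
f 89 71 91
f 89 91 90
f 90 91 92
f 90 92 74
f 91 71 93
f 91 93 92
f 92 93 94
f 92 94 74
f 93 71 95
f 93 95 94
f 94 95 96
f 94 96 74
f 95 71 72
f 95 72 96
f 96 72 73
f 96 73 74
f 98 100 97
f 101 98 97
f 97 100 99
f 99 101 97
f 98 104 100
f 102 98 101
f 102 104 98
f 100 104 99
f 103 101 99
f 99 104 103
f 103 102 101
f 104 102 103



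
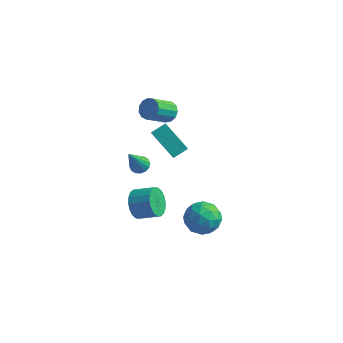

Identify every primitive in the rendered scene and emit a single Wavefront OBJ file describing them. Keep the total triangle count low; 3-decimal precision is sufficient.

v -1.215 -3.633 -0.212
v -0.805 -4.056 -0.944
v 0.346 -3.811 -0.44
v -0.065 -3.387 0.292
v -0.834 -3.659 -1.071
v 0.317 -3.414 -0.567
v -0.938 -3.256 -1.028
v 0.212 -3.011 -0.524
v -1.098 -2.928 -0.823
v 0.053 -2.683 -0.319
v -1.281 -2.739 -0.497
v -0.13 -2.494 0.007
v -1.451 -2.728 -0.115
v -0.3 -2.482 0.389
v -1.574 -2.895 0.248
v -0.423 -2.65 0.752
v -1.626 -3.209 0.52
v -0.475 -2.964 1.024
v -1.597 -3.606 0.647
v -0.446 -3.361 1.151
v -1.492 -4.009 0.604
v -0.342 -3.764 1.108
v -1.333 -4.337 0.399
v -0.182 -4.092 0.903
v -1.15 -4.526 0.073
v 0.001 -4.281 0.577
v -0.98 -4.538 -0.309
v 0.171 -4.292 0.195
v -0.857 -4.37 -0.672
v 0.294 -4.125 -0.168
v -1.032 0.391 0.599
v -2.647 0.822 1.837
v -1.494 1.252 -0.303
v -3.109 1.683 0.934
v -0.511 1.117 1.026
v -2.126 1.548 2.263
v -0.973 1.978 0.123
v -2.588 2.409 1.361
v -2.527 -0.771 0.287
v -2.236 -1.231 0.035
v -2.653 -1.829 2.073
v -2.013 -1.052 0.157
v -1.928 -0.798 0.313
v -2.004 -0.536 0.463
v -2.22 -0.338 0.565
v -2.518 -0.255 0.593
v -2.819 -0.311 0.538
v -3.041 -0.491 0.417
v -3.126 -0.745 0.26
v -3.05 -1.007 0.111
v -2.835 -1.205 0.008
v -2.536 -1.287 -0.019
v -3.371 4.205 0.747
v -2.923 4.445 1.285
v -3.481 3.196 2.31
v -3.929 2.955 1.773
v -3.284 4.647 1.334
v -3.843 3.398 2.359
v -3.673 4.709 1.197
v -4.232 3.459 2.222
v -3.966 4.61 0.917
v -4.525 3.361 1.942
v -4.07 4.383 0.583
v -4.629 3.133 1.609
v -3.952 4.099 0.302
v -4.511 2.849 1.327
v -3.649 3.849 0.162
v -4.208 2.599 1.187
v -3.258 3.711 0.207
v -3.817 2.462 1.233
v -2.903 3.731 0.425
v -3.461 2.481 1.45
v -2.696 3.901 0.744
v -3.255 2.651 1.77
v -2.703 4.167 1.065
v -3.262 2.918 2.09
v 2.329 -1.384 -0.976
v 3.168 -2.113 -0.9
v 1.152 -2.747 -1.08
v 1.991 -3.476 -1.004
v 1.716 -2.85 -0.124
v 2.443 -2.008 -0.06
v 1.877 -2.852 -1.92
v 2.604 -2.01 -1.856
v 2.888 -3.021 -1.484
v 2.789 -3.02 -0.374
v 1.531 -1.84 -1.606
v 1.432 -1.839 -0.496
v 2.851 -1.629 -0.929
v 1.469 -3.231 -1.051
v 1.307 -2.863 -0.534
v 1.8 -3.292 -0.489
v 2.426 -1.567 -0.435
v 2.919 -1.996 -0.39
v 2.065 -2.429 0.066
v 1.401 -2.864 -1.59
v 1.894 -3.293 -1.545
v 2.52 -1.568 -1.491
v 3.013 -1.997 -1.446
v 2.255 -2.431 -2.046
v 3.18 -2.591 -1.227
v 2.489 -3.392 -1.289
v 2.422 -3.025 -1.827
v 2.849 -2.53 -1.789
v 3.122 -2.591 -0.575
v 2.431 -3.392 -0.636
v 2.269 -3.024 -0.119
v 2.696 -2.529 -0.081
v 2.958 -3.124 -0.918
v 1.889 -1.468 -1.344
v 1.198 -2.269 -1.405
v 1.624 -2.331 -1.899
v 2.051 -1.836 -1.861
v 1.831 -1.468 -0.691
v 1.14 -2.269 -0.753
v 1.471 -2.33 -0.191
v 1.898 -1.835 -0.153
v 1.362 -1.736 -1.062
f 2 1 5
f 2 5 3
f 3 5 6
f 3 6 4
f 5 1 7
f 5 7 6
f 6 7 8
f 6 8 4
f 7 1 9
f 7 9 8
f 8 9 10
f 8 10 4
f 9 1 11
f 9 11 10
f 10 11 12
f 10 12 4
f 11 1 13
f 11 13 12
f 12 13 14
f 12 14 4
f 13 1 15
f 13 15 14
f 14 15 16
f 14 16 4
f 15 1 17
f 15 17 16
f 16 17 18
f 16 18 4
f 17 1 19
f 17 19 18
f 18 19 20
f 18 20 4
f 19 1 21
f 19 21 20
f 20 21 22
f 20 22 4
f 21 1 23
f 21 23 22
f 22 23 24
f 22 24 4
f 23 1 25
f 23 25 24
f 24 25 26
f 24 26 4
f 25 1 27
f 25 27 26
f 26 27 28
f 26 28 4
f 27 1 29
f 27 29 28
f 28 29 30
f 28 30 4
f 29 1 2
f 29 2 30
f 30 2 3
f 30 3 4
f 32 34 31
f 35 32 31
f 31 34 33
f 33 35 31
f 32 38 34
f 36 32 35
f 36 38 32
f 34 38 33
f 37 35 33
f 33 38 37
f 37 36 35
f 38 36 37
f 40 39 42
f 40 42 41
f 42 39 43
f 42 43 41
f 43 39 44
f 43 44 41
f 44 39 45
f 44 45 41
f 45 39 46
f 45 46 41
f 46 39 47
f 46 47 41
f 47 39 48
f 47 48 41
f 48 39 49
f 48 49 41
f 49 39 50
f 49 50 41
f 50 39 51
f 50 51 41
f 51 39 52
f 51 52 41
f 52 39 40
f 52 40 41
f 54 53 57
f 54 57 55
f 55 57 58
f 55 58 56
f 57 53 59
f 57 59 58
f 58 59 60
f 58 60 56
f 59 53 61
f 59 61 60
f 60 61 62
f 60 62 56
f 61 53 63
f 61 63 62
f 62 63 64
f 62 64 56
f 63 53 65
f 63 65 64
f 64 65 66
f 64 66 56
f 65 53 67
f 65 67 66
f 66 67 68
f 66 68 56
f 67 53 69
f 67 69 68
f 68 69 70
f 68 70 56
f 69 53 71
f 69 71 70
f 70 71 72
f 70 72 56
f 71 53 73
f 71 73 72
f 72 73 74
f 72 74 56
f 73 53 75
f 73 75 74
f 74 75 76
f 74 76 56
f 75 53 54
f 75 54 76
f 76 54 55
f 76 55 56
f 77 114 93
f 114 88 117
f 93 117 82
f 114 117 93
f 77 93 89
f 93 82 94
f 89 94 78
f 93 94 89
f 77 89 98
f 89 78 99
f 98 99 84
f 89 99 98
f 77 98 110
f 98 84 113
f 110 113 87
f 98 113 110
f 77 110 114
f 110 87 118
f 114 118 88
f 110 118 114
f 78 94 105
f 94 82 108
f 105 108 86
f 94 108 105
f 82 117 95
f 117 88 116
f 95 116 81
f 117 116 95
f 88 118 115
f 118 87 111
f 115 111 79
f 118 111 115
f 87 113 112
f 113 84 100
f 112 100 83
f 113 100 112
f 84 99 104
f 99 78 101
f 104 101 85
f 99 101 104
f 80 106 92
f 106 86 107
f 92 107 81
f 106 107 92
f 80 92 90
f 92 81 91
f 90 91 79
f 92 91 90
f 80 90 97
f 90 79 96
f 97 96 83
f 90 96 97
f 80 97 102
f 97 83 103
f 102 103 85
f 97 103 102
f 80 102 106
f 102 85 109
f 106 109 86
f 102 109 106
f 81 107 95
f 107 86 108
f 95 108 82
f 107 108 95
f 79 91 115
f 91 81 116
f 115 116 88
f 91 116 115
f 83 96 112
f 96 79 111
f 112 111 87
f 96 111 112
f 85 103 104
f 103 83 100
f 104 100 84
f 103 100 104
f 86 109 105
f 109 85 101
f 105 101 78
f 109 101 105



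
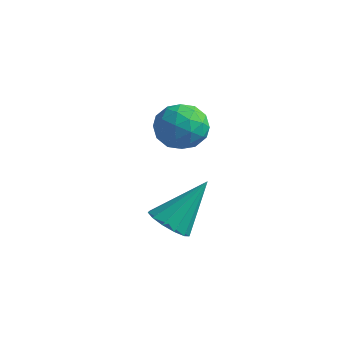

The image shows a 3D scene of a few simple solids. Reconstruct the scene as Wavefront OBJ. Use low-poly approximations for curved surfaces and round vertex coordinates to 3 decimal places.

v -1.691 3.244 0.883
v -1.166 3.832 1.346
v -1.154 2.128 1.694
v -0.629 2.716 2.157
v -1.537 2.732 2.263
v -1.869 3.421 1.763
v -0.451 2.539 1.277
v -0.783 3.228 0.777
v -0.4 3.397 1.59
v -1.071 3.516 2.199
v -1.249 2.444 0.841
v -1.92 2.563 1.45
v -1.476 3.636 1.044
v -0.844 2.324 1.996
v -1.378 2.333 2.059
v -1.07 2.679 2.331
v -1.889 3.394 1.288
v -1.581 3.74 1.561
v -1.799 3.093 2.1
v -0.739 2.22 1.479
v -0.431 2.566 1.752
v -1.25 3.281 0.709
v -0.942 3.627 0.981
v -0.521 2.867 0.94
v -0.717 3.726 1.459
v -0.401 3.07 1.936
v -0.296 2.966 1.419
v -0.491 3.371 1.124
v -1.112 3.796 1.817
v -0.796 3.14 2.294
v -1.33 3.149 2.356
v -1.525 3.555 2.062
v -0.661 3.54 1.961
v -1.524 2.82 0.746
v -1.208 2.164 1.223
v -0.795 2.405 0.978
v -0.99 2.811 0.684
v -1.919 2.89 1.104
v -1.603 2.234 1.581
v -1.829 2.589 1.916
v -2.024 2.994 1.621
v -1.659 2.42 1.079
v 1.274 -0.49 0.093
v 1.888 -0.315 -0.26
v 1.766 0.63 1.507
v 1.604 -0.041 -0.378
v 1.216 0.089 -0.346
v 0.845 0.036 -0.175
v 0.611 -0.185 0.081
v 0.588 -0.502 0.341
v 0.782 -0.816 0.523
v 1.132 -1.027 0.568
v 1.528 -1.067 0.462
v 1.843 -0.924 0.239
v 1.977 -0.644 -0.03
f 1 38 17
f 38 12 41
f 17 41 6
f 38 41 17
f 1 17 13
f 17 6 18
f 13 18 2
f 17 18 13
f 1 13 22
f 13 2 23
f 22 23 8
f 13 23 22
f 1 22 34
f 22 8 37
f 34 37 11
f 22 37 34
f 1 34 38
f 34 11 42
f 38 42 12
f 34 42 38
f 2 18 29
f 18 6 32
f 29 32 10
f 18 32 29
f 6 41 19
f 41 12 40
f 19 40 5
f 41 40 19
f 12 42 39
f 42 11 35
f 39 35 3
f 42 35 39
f 11 37 36
f 37 8 24
f 36 24 7
f 37 24 36
f 8 23 28
f 23 2 25
f 28 25 9
f 23 25 28
f 4 30 16
f 30 10 31
f 16 31 5
f 30 31 16
f 4 16 14
f 16 5 15
f 14 15 3
f 16 15 14
f 4 14 21
f 14 3 20
f 21 20 7
f 14 20 21
f 4 21 26
f 21 7 27
f 26 27 9
f 21 27 26
f 4 26 30
f 26 9 33
f 30 33 10
f 26 33 30
f 5 31 19
f 31 10 32
f 19 32 6
f 31 32 19
f 3 15 39
f 15 5 40
f 39 40 12
f 15 40 39
f 7 20 36
f 20 3 35
f 36 35 11
f 20 35 36
f 9 27 28
f 27 7 24
f 28 24 8
f 27 24 28
f 10 33 29
f 33 9 25
f 29 25 2
f 33 25 29
f 44 43 46
f 44 46 45
f 46 43 47
f 46 47 45
f 47 43 48
f 47 48 45
f 48 43 49
f 48 49 45
f 49 43 50
f 49 50 45
f 50 43 51
f 50 51 45
f 51 43 52
f 51 52 45
f 52 43 53
f 52 53 45
f 53 43 54
f 53 54 45
f 54 43 55
f 54 55 45
f 55 43 44
f 55 44 45



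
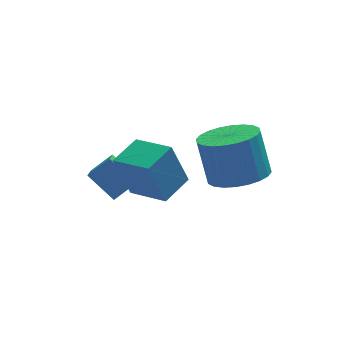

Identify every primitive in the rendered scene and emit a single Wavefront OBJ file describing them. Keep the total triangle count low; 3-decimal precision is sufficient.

v -2.154 -0.244 -1.009
v -2.866 0.512 -0.227
v -1.795 1.021 -1.903
v -2.507 1.776 -1.121
v -1.373 -0.076 -0.459
v -2.085 0.679 0.323
v -1.014 1.188 -1.353
v -1.726 1.944 -0.571
v 1.537 -2.153 1.077
v 2.51 -2.456 1.33
v 2.296 -1.831 2.897
v 1.323 -1.527 2.643
v 2.578 -2.077 1.189
v 2.364 -1.452 2.755
v 2.488 -1.71 1.03
v 2.274 -1.085 2.597
v 2.253 -1.411 0.879
v 2.04 -0.786 2.445
v 1.909 -1.224 0.757
v 1.696 -0.599 2.324
v 1.509 -1.179 0.684
v 1.295 -0.554 2.251
v 1.112 -1.282 0.671
v 0.899 -0.657 2.238
v 0.781 -1.517 0.72
v 0.567 -0.892 2.287
v 0.564 -1.849 0.823
v 0.35 -1.224 2.39
v 0.496 -2.228 0.965
v 0.282 -1.603 2.531
v 0.586 -2.595 1.123
v 0.372 -1.97 2.69
v 0.82 -2.894 1.275
v 0.607 -2.269 2.841
v 1.164 -3.081 1.396
v 0.951 -2.456 2.963
v 1.565 -3.126 1.469
v 1.351 -2.501 3.036
v 1.961 -3.023 1.482
v 1.748 -2.398 3.049
v 2.293 -2.788 1.433
v 2.079 -2.163 3
v -1.816 -1.263 0.181
v -2.34 -1.117 1.792
v -0.878 -0.486 0.416
v -1.402 -0.34 2.026
v -0.938 -2.44 0.574
v -1.462 -2.294 2.184
v -0 -1.663 0.808
v -0.524 -1.517 2.419
f 2 4 1
f 5 2 1
f 1 4 3
f 3 5 1
f 2 8 4
f 6 2 5
f 6 8 2
f 4 8 3
f 7 5 3
f 3 8 7
f 7 6 5
f 8 6 7
f 10 9 13
f 10 13 11
f 11 13 14
f 11 14 12
f 13 9 15
f 13 15 14
f 14 15 16
f 14 16 12
f 15 9 17
f 15 17 16
f 16 17 18
f 16 18 12
f 17 9 19
f 17 19 18
f 18 19 20
f 18 20 12
f 19 9 21
f 19 21 20
f 20 21 22
f 20 22 12
f 21 9 23
f 21 23 22
f 22 23 24
f 22 24 12
f 23 9 25
f 23 25 24
f 24 25 26
f 24 26 12
f 25 9 27
f 25 27 26
f 26 27 28
f 26 28 12
f 27 9 29
f 27 29 28
f 28 29 30
f 28 30 12
f 29 9 31
f 29 31 30
f 30 31 32
f 30 32 12
f 31 9 33
f 31 33 32
f 32 33 34
f 32 34 12
f 33 9 35
f 33 35 34
f 34 35 36
f 34 36 12
f 35 9 37
f 35 37 36
f 36 37 38
f 36 38 12
f 37 9 39
f 37 39 38
f 38 39 40
f 38 40 12
f 39 9 41
f 39 41 40
f 40 41 42
f 40 42 12
f 41 9 10
f 41 10 42
f 42 10 11
f 42 11 12
f 44 46 43
f 47 44 43
f 43 46 45
f 45 47 43
f 44 50 46
f 48 44 47
f 48 50 44
f 46 50 45
f 49 47 45
f 45 50 49
f 49 48 47
f 50 48 49



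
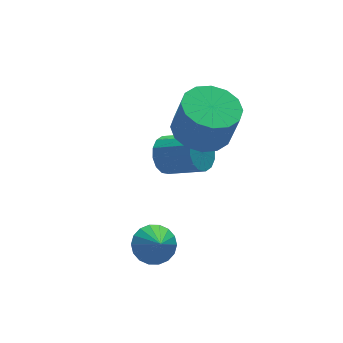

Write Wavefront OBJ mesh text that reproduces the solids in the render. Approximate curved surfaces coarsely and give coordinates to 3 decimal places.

v 0.054 0.239 -0.684
v 0.738 -0.015 -0.811
v -0.054 -0.439 0.084
v 0.788 0.226 -0.592
v 0.693 0.469 -0.391
v 0.472 0.666 -0.248
v 0.168 0.779 -0.191
v -0.159 0.785 -0.232
v -0.443 0.682 -0.363
v -0.629 0.492 -0.557
v -0.68 0.252 -0.776
v -0.585 0.009 -0.977
v -0.364 -0.189 -1.12
v -0.06 -0.301 -1.177
v 0.267 -0.307 -1.136
v 0.551 -0.205 -1.005
v 2.673 4.453 -1.009
v 3.098 5.004 -0.703
v 3.951 3.958 -0.005
v 3.527 3.407 -0.311
v 2.809 4.942 -0.443
v 3.662 3.895 0.255
v 2.484 4.748 -0.335
v 3.337 3.702 0.363
v 2.209 4.476 -0.408
v 3.063 3.43 0.291
v 2.059 4.198 -0.641
v 2.913 3.151 0.057
v 2.074 3.988 -0.974
v 2.927 2.941 -0.276
v 2.249 3.902 -1.315
v 3.102 2.856 -0.617
v 2.538 3.965 -1.575
v 3.391 2.918 -0.877
v 2.863 4.158 -1.683
v 3.716 3.112 -0.985
v 3.137 4.43 -1.611
v 3.991 3.384 -0.912
v 3.287 4.709 -1.377
v 4.141 3.662 -0.679
v 3.273 4.919 -1.044
v 4.126 3.872 -0.346
v 3.29 3.094 1.291
v 4.157 3.669 1.29
v 4.376 3.341 2.748
v 3.51 2.766 2.749
v 3.763 4.01 1.426
v 3.982 3.683 2.884
v 3.243 4.106 1.526
v 3.462 3.778 2.983
v 2.735 3.93 1.563
v 2.955 3.603 3.02
v 2.377 3.531 1.527
v 2.596 3.203 2.984
v 2.263 3.014 1.428
v 2.482 2.686 2.885
v 2.424 2.519 1.292
v 2.643 2.191 2.75
v 2.818 2.177 1.156
v 3.037 1.85 2.614
v 3.338 2.082 1.057
v 3.557 1.754 2.514
v 3.845 2.257 1.02
v 4.065 1.93 2.477
v 4.204 2.657 1.056
v 4.423 2.329 2.513
v 4.318 3.174 1.155
v 4.537 2.846 2.612
f 2 1 4
f 2 4 3
f 4 1 5
f 4 5 3
f 5 1 6
f 5 6 3
f 6 1 7
f 6 7 3
f 7 1 8
f 7 8 3
f 8 1 9
f 8 9 3
f 9 1 10
f 9 10 3
f 10 1 11
f 10 11 3
f 11 1 12
f 11 12 3
f 12 1 13
f 12 13 3
f 13 1 14
f 13 14 3
f 14 1 15
f 14 15 3
f 15 1 16
f 15 16 3
f 16 1 2
f 16 2 3
f 18 17 21
f 18 21 19
f 19 21 22
f 19 22 20
f 21 17 23
f 21 23 22
f 22 23 24
f 22 24 20
f 23 17 25
f 23 25 24
f 24 25 26
f 24 26 20
f 25 17 27
f 25 27 26
f 26 27 28
f 26 28 20
f 27 17 29
f 27 29 28
f 28 29 30
f 28 30 20
f 29 17 31
f 29 31 30
f 30 31 32
f 30 32 20
f 31 17 33
f 31 33 32
f 32 33 34
f 32 34 20
f 33 17 35
f 33 35 34
f 34 35 36
f 34 36 20
f 35 17 37
f 35 37 36
f 36 37 38
f 36 38 20
f 37 17 39
f 37 39 38
f 38 39 40
f 38 40 20
f 39 17 41
f 39 41 40
f 40 41 42
f 40 42 20
f 41 17 18
f 41 18 42
f 42 18 19
f 42 19 20
f 44 43 47
f 44 47 45
f 45 47 48
f 45 48 46
f 47 43 49
f 47 49 48
f 48 49 50
f 48 50 46
f 49 43 51
f 49 51 50
f 50 51 52
f 50 52 46
f 51 43 53
f 51 53 52
f 52 53 54
f 52 54 46
f 53 43 55
f 53 55 54
f 54 55 56
f 54 56 46
f 55 43 57
f 55 57 56
f 56 57 58
f 56 58 46
f 57 43 59
f 57 59 58
f 58 59 60
f 58 60 46
f 59 43 61
f 59 61 60
f 60 61 62
f 60 62 46
f 61 43 63
f 61 63 62
f 62 63 64
f 62 64 46
f 63 43 65
f 63 65 64
f 64 65 66
f 64 66 46
f 65 43 67
f 65 67 66
f 66 67 68
f 66 68 46
f 67 43 44
f 67 44 68
f 68 44 45
f 68 45 46



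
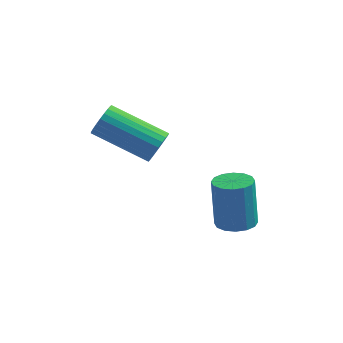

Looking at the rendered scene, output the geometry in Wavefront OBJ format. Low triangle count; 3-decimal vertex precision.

v -2.223 0.299 2.123
v -1.975 0.462 2.633
v -3.789 0.743 3.427
v -4.037 0.581 2.917
v -1.991 0.664 2.525
v -3.805 0.945 3.318
v -2.042 0.811 2.355
v -3.857 1.092 3.148
v -2.121 0.88 2.15
v -3.936 1.161 2.943
v -2.216 0.861 1.941
v -4.03 1.142 2.734
v -2.311 0.756 1.76
v -4.125 1.037 2.553
v -2.393 0.581 1.634
v -4.208 0.862 2.427
v -2.449 0.364 1.582
v -4.264 0.645 2.376
v -2.471 0.137 1.613
v -4.285 0.418 2.407
v -2.455 -0.065 1.722
v -4.269 0.216 2.515
v -2.403 -0.212 1.892
v -4.218 0.069 2.685
v -2.324 -0.281 2.097
v -4.139 -0 2.89
v -2.23 -0.262 2.306
v -4.044 0.019 3.099
v -2.135 -0.157 2.487
v -3.949 0.124 3.28
v -2.052 0.018 2.613
v -3.867 0.299 3.406
v -1.996 0.235 2.664
v -3.811 0.516 3.458
v 0.089 0.601 -1.24
v 0.598 1.021 -1.266
v 0.42 1.338 0.415
v -0.089 0.919 0.44
v 0.323 1.212 -1.331
v 0.144 1.529 0.35
v -0.015 1.24 -1.372
v -0.194 1.557 0.309
v -0.325 1.096 -1.378
v -0.504 1.414 0.303
v -0.524 0.82 -1.347
v -0.703 1.138 0.334
v -0.559 0.486 -1.288
v -0.737 0.803 0.393
v -0.42 0.182 -1.215
v -0.598 0.499 0.466
v -0.144 -0.009 -1.15
v -0.323 0.308 0.531
v 0.194 -0.037 -1.109
v 0.015 0.28 0.572
v 0.504 0.106 -1.103
v 0.325 0.424 0.578
v 0.703 0.382 -1.134
v 0.524 0.7 0.547
v 0.737 0.717 -1.193
v 0.559 1.034 0.488
f 2 1 5
f 2 5 3
f 3 5 6
f 3 6 4
f 5 1 7
f 5 7 6
f 6 7 8
f 6 8 4
f 7 1 9
f 7 9 8
f 8 9 10
f 8 10 4
f 9 1 11
f 9 11 10
f 10 11 12
f 10 12 4
f 11 1 13
f 11 13 12
f 12 13 14
f 12 14 4
f 13 1 15
f 13 15 14
f 14 15 16
f 14 16 4
f 15 1 17
f 15 17 16
f 16 17 18
f 16 18 4
f 17 1 19
f 17 19 18
f 18 19 20
f 18 20 4
f 19 1 21
f 19 21 20
f 20 21 22
f 20 22 4
f 21 1 23
f 21 23 22
f 22 23 24
f 22 24 4
f 23 1 25
f 23 25 24
f 24 25 26
f 24 26 4
f 25 1 27
f 25 27 26
f 26 27 28
f 26 28 4
f 27 1 29
f 27 29 28
f 28 29 30
f 28 30 4
f 29 1 31
f 29 31 30
f 30 31 32
f 30 32 4
f 31 1 33
f 31 33 32
f 32 33 34
f 32 34 4
f 33 1 2
f 33 2 34
f 34 2 3
f 34 3 4
f 36 35 39
f 36 39 37
f 37 39 40
f 37 40 38
f 39 35 41
f 39 41 40
f 40 41 42
f 40 42 38
f 41 35 43
f 41 43 42
f 42 43 44
f 42 44 38
f 43 35 45
f 43 45 44
f 44 45 46
f 44 46 38
f 45 35 47
f 45 47 46
f 46 47 48
f 46 48 38
f 47 35 49
f 47 49 48
f 48 49 50
f 48 50 38
f 49 35 51
f 49 51 50
f 50 51 52
f 50 52 38
f 51 35 53
f 51 53 52
f 52 53 54
f 52 54 38
f 53 35 55
f 53 55 54
f 54 55 56
f 54 56 38
f 55 35 57
f 55 57 56
f 56 57 58
f 56 58 38
f 57 35 59
f 57 59 58
f 58 59 60
f 58 60 38
f 59 35 36
f 59 36 60
f 60 36 37
f 60 37 38



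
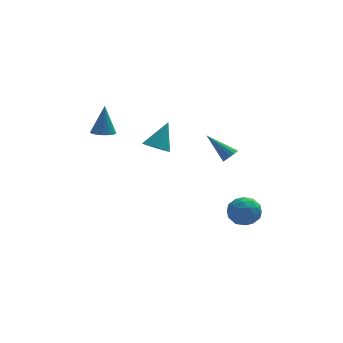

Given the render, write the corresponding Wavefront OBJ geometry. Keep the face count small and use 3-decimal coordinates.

v 3.531 -1.717 0.495
v 3.935 -1.607 0.82
v 2.349 -0.943 1.705
v 3.913 -1.387 0.658
v 3.789 -1.255 0.452
v 3.595 -1.247 0.257
v 3.384 -1.365 0.127
v 3.213 -1.576 0.095
v 3.127 -1.826 0.17
v 3.149 -2.046 0.332
v 3.273 -2.178 0.538
v 3.467 -2.186 0.732
v 3.678 -2.069 0.863
v 3.849 -1.857 0.895
v -3.117 -1.045 2.266
v -2.637 -0.571 2.12
v -2.983 -0.635 4.034
v -2.921 -0.404 2.103
v -3.25 -0.383 2.123
v -3.548 -0.514 2.175
v -3.748 -0.767 2.249
v -3.803 -1.083 2.326
v -3.701 -1.391 2.39
v -3.464 -1.619 2.425
v -3.149 -1.716 2.424
v -2.826 -1.659 2.386
v -2.569 -1.461 2.321
v -2.438 -1.168 2.243
v -2.462 -0.847 2.171
v -0.394 -1.512 1.241
v 0.316 -1.727 0.999
v 0.334 -0.748 2.699
v 0.284 -1.435 0.862
v 0.134 -1.156 0.791
v -0.107 -0.939 0.797
v -0.397 -0.821 0.88
v -0.687 -0.823 1.026
v -0.926 -0.944 1.208
v -1.073 -1.163 1.397
v -1.103 -1.443 1.558
v -1.01 -1.735 1.665
v -0.81 -1.988 1.698
v -0.538 -2.159 1.652
v -0.241 -2.219 1.536
v 0.029 -2.156 1.368
v 0.226 -1.982 1.178
v 3.379 -3.248 -3.085
v 3.9 -2.833 -2.355
v 4.1 -4.647 -2.805
v 4.621 -4.232 -2.075
v 3.647 -4.365 -1.973
v 3.201 -3.5 -2.146
v 4.799 -3.98 -3.014
v 4.353 -3.115 -3.187
v 4.778 -3.286 -2.311
v 4.066 -3.523 -1.668
v 3.934 -3.957 -3.492
v 3.222 -4.194 -2.849
v 3.576 -2.917 -2.745
v 4.424 -4.563 -2.415
v 3.851 -4.641 -2.355
v 4.158 -4.397 -1.926
v 3.165 -3.309 -2.622
v 3.472 -3.066 -2.193
v 3.323 -3.966 -1.968
v 4.528 -4.414 -2.967
v 4.835 -4.171 -2.538
v 3.842 -3.083 -3.234
v 4.149 -2.839 -2.805
v 4.677 -3.514 -3.192
v 4.398 -2.94 -2.29
v 4.822 -3.762 -2.125
v 4.926 -3.614 -2.677
v 4.665 -3.106 -2.779
v 3.98 -3.079 -1.912
v 4.404 -3.902 -1.747
v 3.831 -3.98 -1.687
v 3.569 -3.471 -1.789
v 4.496 -3.345 -1.886
v 3.596 -3.578 -3.413
v 4.02 -4.401 -3.248
v 4.431 -4.009 -3.371
v 4.169 -3.5 -3.473
v 3.178 -3.718 -3.035
v 3.602 -4.54 -2.87
v 3.335 -4.374 -2.381
v 3.074 -3.866 -2.483
v 3.504 -4.135 -3.274
f 2 1 4
f 2 4 3
f 4 1 5
f 4 5 3
f 5 1 6
f 5 6 3
f 6 1 7
f 6 7 3
f 7 1 8
f 7 8 3
f 8 1 9
f 8 9 3
f 9 1 10
f 9 10 3
f 10 1 11
f 10 11 3
f 11 1 12
f 11 12 3
f 12 1 13
f 12 13 3
f 13 1 14
f 13 14 3
f 14 1 2
f 14 2 3
f 16 15 18
f 16 18 17
f 18 15 19
f 18 19 17
f 19 15 20
f 19 20 17
f 20 15 21
f 20 21 17
f 21 15 22
f 21 22 17
f 22 15 23
f 22 23 17
f 23 15 24
f 23 24 17
f 24 15 25
f 24 25 17
f 25 15 26
f 25 26 17
f 26 15 27
f 26 27 17
f 27 15 28
f 27 28 17
f 28 15 29
f 28 29 17
f 29 15 16
f 29 16 17
f 31 30 33
f 31 33 32
f 33 30 34
f 33 34 32
f 34 30 35
f 34 35 32
f 35 30 36
f 35 36 32
f 36 30 37
f 36 37 32
f 37 30 38
f 37 38 32
f 38 30 39
f 38 39 32
f 39 30 40
f 39 40 32
f 40 30 41
f 40 41 32
f 41 30 42
f 41 42 32
f 42 30 43
f 42 43 32
f 43 30 44
f 43 44 32
f 44 30 45
f 44 45 32
f 45 30 46
f 45 46 32
f 46 30 31
f 46 31 32
f 47 84 63
f 84 58 87
f 63 87 52
f 84 87 63
f 47 63 59
f 63 52 64
f 59 64 48
f 63 64 59
f 47 59 68
f 59 48 69
f 68 69 54
f 59 69 68
f 47 68 80
f 68 54 83
f 80 83 57
f 68 83 80
f 47 80 84
f 80 57 88
f 84 88 58
f 80 88 84
f 48 64 75
f 64 52 78
f 75 78 56
f 64 78 75
f 52 87 65
f 87 58 86
f 65 86 51
f 87 86 65
f 58 88 85
f 88 57 81
f 85 81 49
f 88 81 85
f 57 83 82
f 83 54 70
f 82 70 53
f 83 70 82
f 54 69 74
f 69 48 71
f 74 71 55
f 69 71 74
f 50 76 62
f 76 56 77
f 62 77 51
f 76 77 62
f 50 62 60
f 62 51 61
f 60 61 49
f 62 61 60
f 50 60 67
f 60 49 66
f 67 66 53
f 60 66 67
f 50 67 72
f 67 53 73
f 72 73 55
f 67 73 72
f 50 72 76
f 72 55 79
f 76 79 56
f 72 79 76
f 51 77 65
f 77 56 78
f 65 78 52
f 77 78 65
f 49 61 85
f 61 51 86
f 85 86 58
f 61 86 85
f 53 66 82
f 66 49 81
f 82 81 57
f 66 81 82
f 55 73 74
f 73 53 70
f 74 70 54
f 73 70 74
f 56 79 75
f 79 55 71
f 75 71 48
f 79 71 75



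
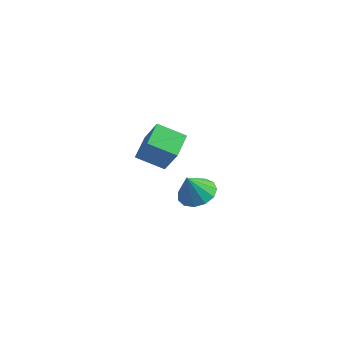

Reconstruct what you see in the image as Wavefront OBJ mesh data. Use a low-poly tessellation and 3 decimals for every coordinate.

v 3.898 -3.274 -0.291
v 4.712 -2.82 0.043
v 3.642 -3.786 1.031
v 4.293 -2.456 0.103
v 3.749 -2.352 0.038
v 3.252 -2.541 -0.131
v 2.96 -2.962 -0.351
v 2.966 -3.482 -0.552
v 3.268 -3.937 -0.67
v 3.77 -4.18 -0.667
v 4.312 -4.136 -0.545
v 4.723 -3.818 -0.342
v 4.872 -3.328 -0.123
v -1.569 2.03 -4.561
v -3.002 1.412 -3.838
v -1.956 3.469 -4.1
v -3.389 2.851 -3.377
v -0.591 1.749 -2.863
v -2.024 1.131 -2.14
v -0.978 3.188 -2.402
v -2.411 2.57 -1.679
f 2 1 4
f 2 4 3
f 4 1 5
f 4 5 3
f 5 1 6
f 5 6 3
f 6 1 7
f 6 7 3
f 7 1 8
f 7 8 3
f 8 1 9
f 8 9 3
f 9 1 10
f 9 10 3
f 10 1 11
f 10 11 3
f 11 1 12
f 11 12 3
f 12 1 13
f 12 13 3
f 13 1 2
f 13 2 3
f 15 17 14
f 18 15 14
f 14 17 16
f 16 18 14
f 15 21 17
f 19 15 18
f 19 21 15
f 17 21 16
f 20 18 16
f 16 21 20
f 20 19 18
f 21 19 20

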